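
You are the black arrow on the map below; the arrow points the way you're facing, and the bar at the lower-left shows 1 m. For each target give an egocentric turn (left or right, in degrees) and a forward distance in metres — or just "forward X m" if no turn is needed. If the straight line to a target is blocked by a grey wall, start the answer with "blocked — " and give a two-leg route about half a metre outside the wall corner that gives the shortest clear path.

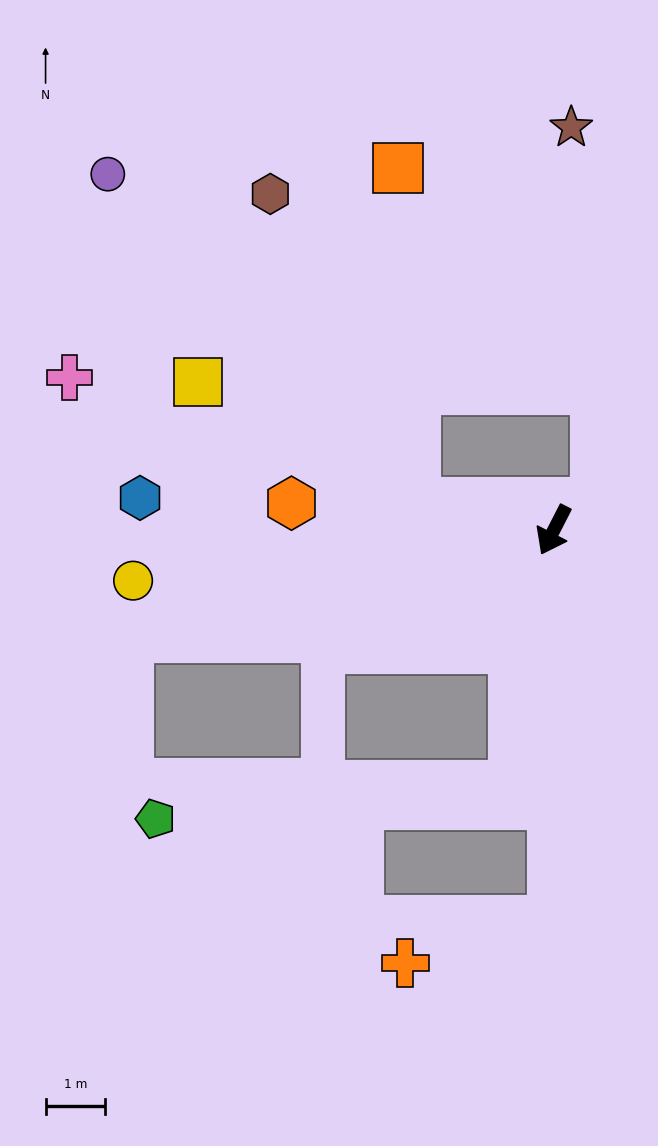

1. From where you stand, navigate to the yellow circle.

turn right 56°, forward 7.1 m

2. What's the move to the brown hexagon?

blocked — turn right 74°, forward 2.4 m, then turn right 54°, forward 5.7 m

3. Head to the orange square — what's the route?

blocked — turn right 74°, forward 2.4 m, then turn right 76°, forward 5.6 m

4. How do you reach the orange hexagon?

turn right 69°, forward 4.4 m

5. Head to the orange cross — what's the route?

blocked — turn left 27°, forward 6.5 m, then turn right 74°, forward 2.6 m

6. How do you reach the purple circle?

blocked — turn right 74°, forward 2.4 m, then turn right 36°, forward 7.5 m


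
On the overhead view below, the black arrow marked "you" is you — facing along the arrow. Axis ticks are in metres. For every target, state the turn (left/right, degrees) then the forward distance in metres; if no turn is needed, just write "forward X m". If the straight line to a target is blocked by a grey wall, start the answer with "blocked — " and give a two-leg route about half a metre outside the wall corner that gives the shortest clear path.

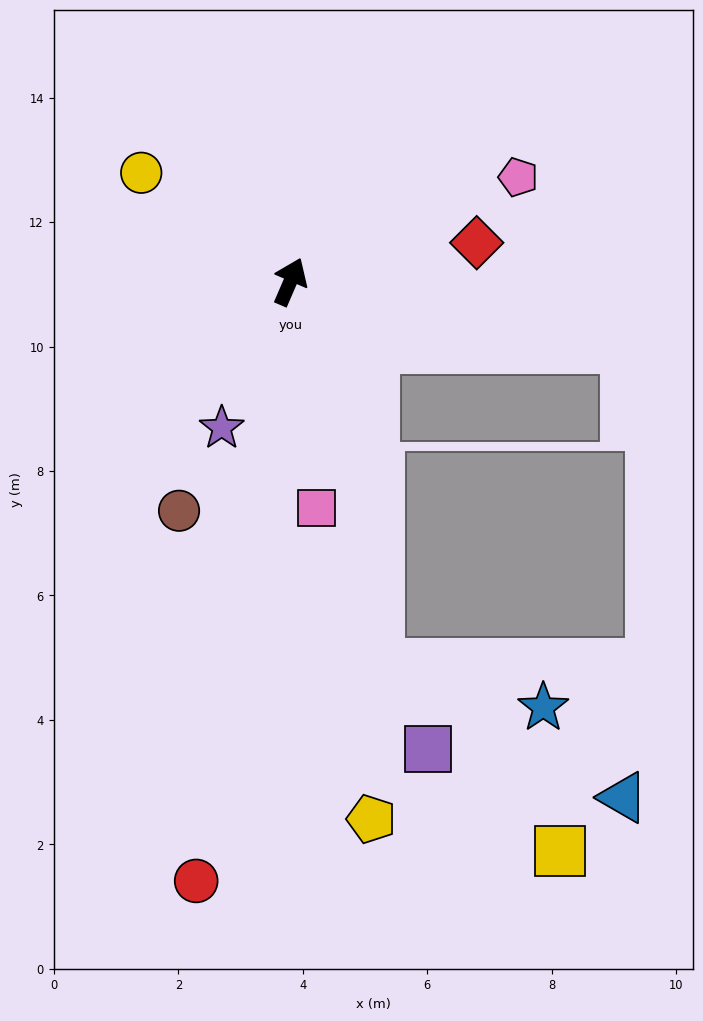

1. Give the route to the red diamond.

turn right 55°, forward 3.1 m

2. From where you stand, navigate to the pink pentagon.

turn right 42°, forward 4.0 m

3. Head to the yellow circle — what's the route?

turn left 77°, forward 3.0 m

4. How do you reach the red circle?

turn right 166°, forward 9.8 m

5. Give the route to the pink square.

turn right 150°, forward 3.7 m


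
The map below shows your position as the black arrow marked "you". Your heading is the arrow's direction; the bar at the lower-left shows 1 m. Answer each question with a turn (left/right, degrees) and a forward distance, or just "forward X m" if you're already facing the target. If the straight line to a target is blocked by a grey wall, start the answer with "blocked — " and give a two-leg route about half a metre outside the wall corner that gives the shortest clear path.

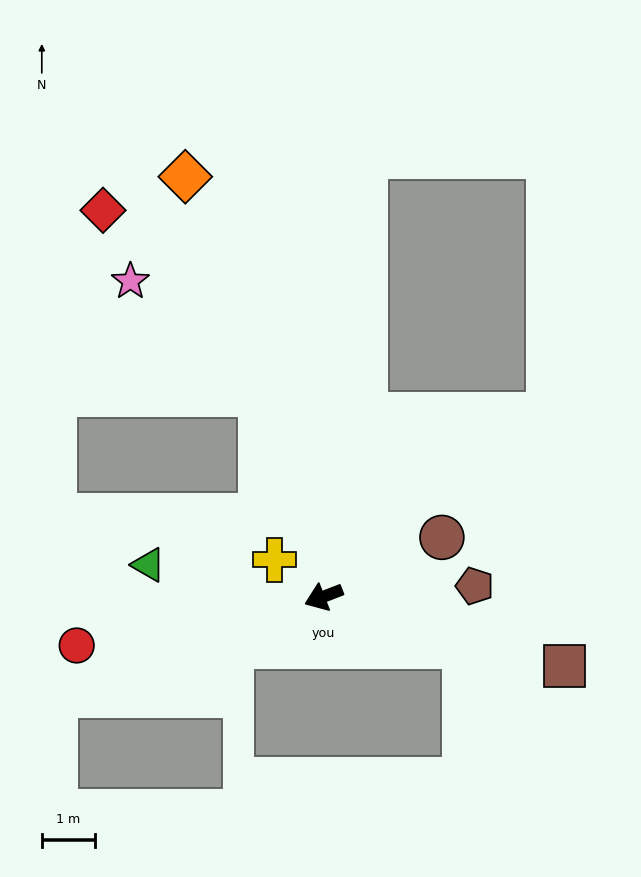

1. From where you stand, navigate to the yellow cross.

turn right 58°, forward 1.2 m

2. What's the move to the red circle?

turn right 10°, forward 4.8 m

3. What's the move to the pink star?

blocked — turn right 94°, forward 4.0 m, then turn left 32°, forward 3.3 m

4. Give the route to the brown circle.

turn right 175°, forward 2.5 m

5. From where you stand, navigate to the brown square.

turn left 143°, forward 4.8 m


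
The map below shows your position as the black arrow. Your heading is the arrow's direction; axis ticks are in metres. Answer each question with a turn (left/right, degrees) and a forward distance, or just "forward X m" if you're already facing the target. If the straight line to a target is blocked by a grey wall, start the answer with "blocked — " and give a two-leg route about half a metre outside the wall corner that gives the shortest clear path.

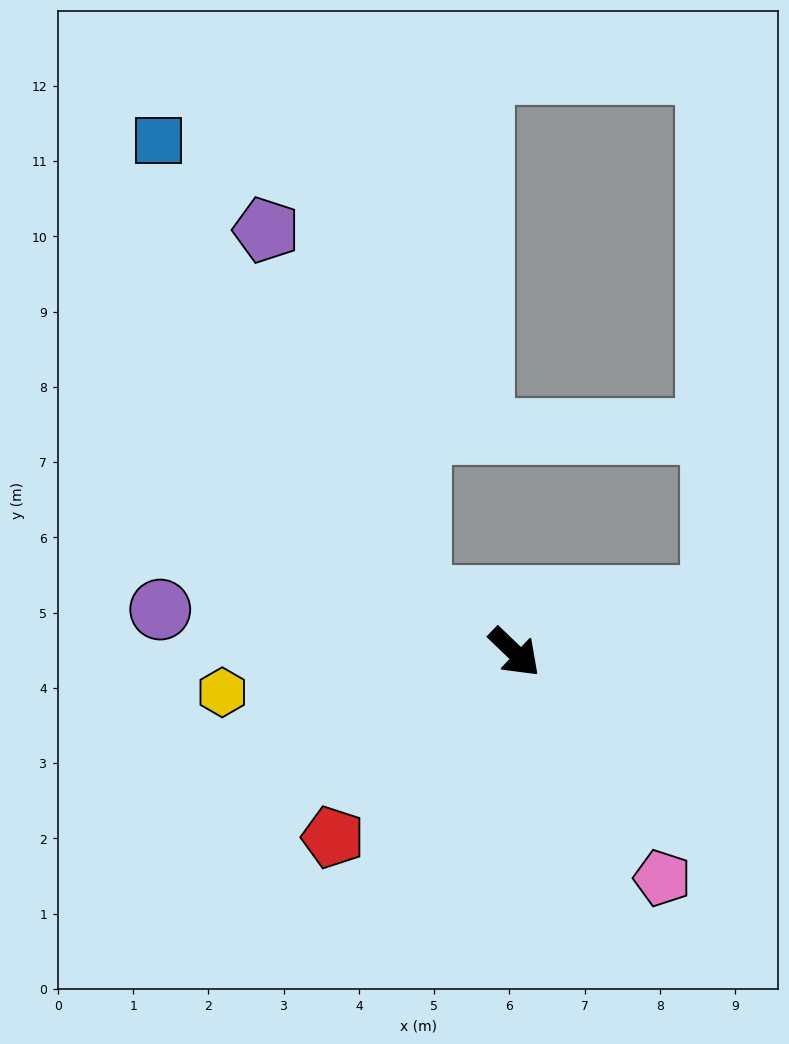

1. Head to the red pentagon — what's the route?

turn right 91°, forward 3.4 m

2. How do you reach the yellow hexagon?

turn right 128°, forward 3.9 m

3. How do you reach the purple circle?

turn right 143°, forward 4.7 m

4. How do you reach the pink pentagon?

turn right 13°, forward 3.6 m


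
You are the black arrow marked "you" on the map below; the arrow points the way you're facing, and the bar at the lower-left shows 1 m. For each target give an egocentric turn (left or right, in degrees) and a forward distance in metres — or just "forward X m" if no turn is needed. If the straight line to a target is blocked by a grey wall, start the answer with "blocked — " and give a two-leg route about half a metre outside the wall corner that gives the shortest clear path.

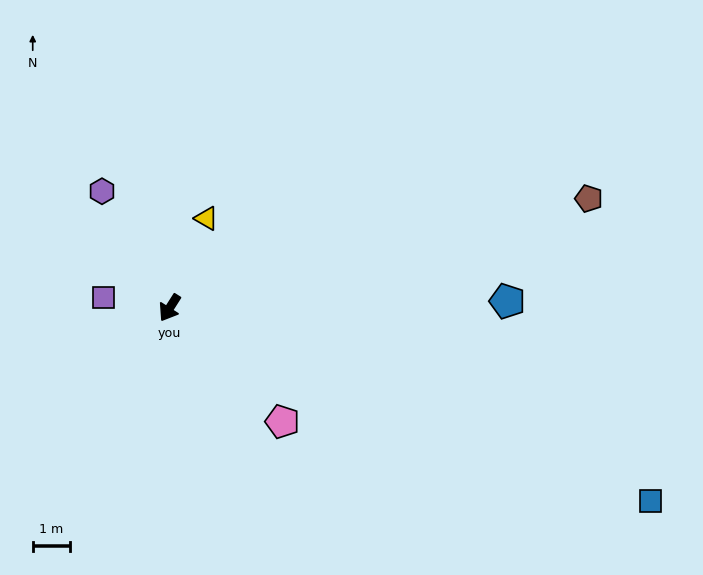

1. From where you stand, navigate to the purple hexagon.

turn right 118°, forward 3.6 m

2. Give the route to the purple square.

turn right 67°, forward 1.8 m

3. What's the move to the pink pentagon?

turn left 77°, forward 4.2 m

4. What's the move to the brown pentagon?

turn left 137°, forward 11.5 m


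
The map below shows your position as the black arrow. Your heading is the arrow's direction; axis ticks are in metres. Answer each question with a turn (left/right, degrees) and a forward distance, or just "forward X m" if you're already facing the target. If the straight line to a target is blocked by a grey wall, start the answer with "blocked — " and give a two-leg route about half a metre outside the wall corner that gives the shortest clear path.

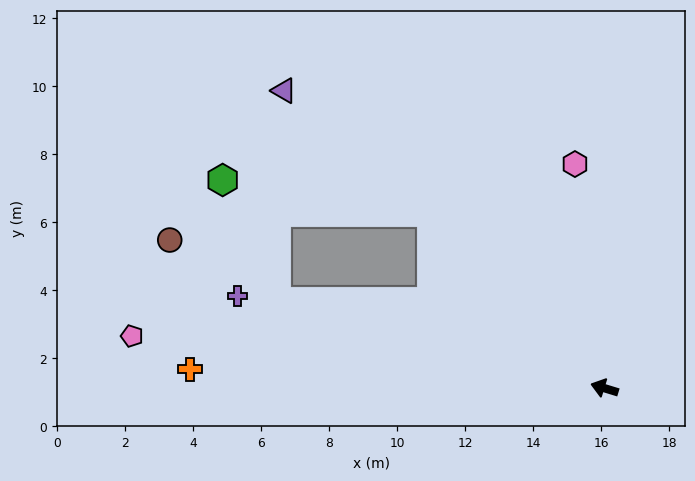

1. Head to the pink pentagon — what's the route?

turn left 11°, forward 14.0 m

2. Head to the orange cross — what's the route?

turn left 14°, forward 12.2 m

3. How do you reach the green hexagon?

blocked — turn right 28°, forward 7.3 m, then turn left 36°, forward 6.2 m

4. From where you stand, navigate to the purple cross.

turn left 3°, forward 11.1 m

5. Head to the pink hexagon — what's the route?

turn right 66°, forward 6.7 m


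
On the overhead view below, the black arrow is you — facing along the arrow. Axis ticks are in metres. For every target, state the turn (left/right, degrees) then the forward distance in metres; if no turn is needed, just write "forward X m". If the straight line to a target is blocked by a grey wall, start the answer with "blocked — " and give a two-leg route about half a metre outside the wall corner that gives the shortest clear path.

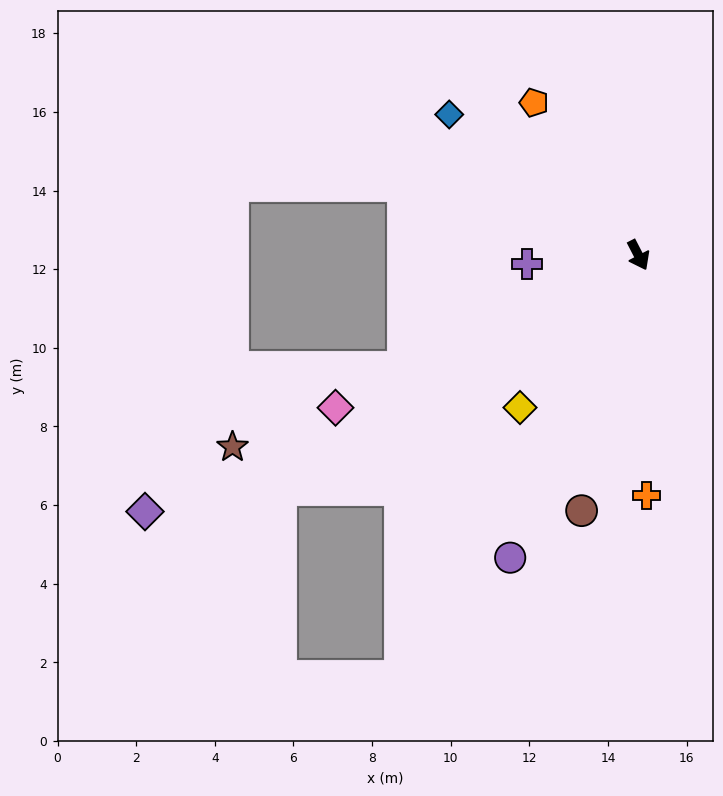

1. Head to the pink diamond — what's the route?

turn right 91°, forward 8.6 m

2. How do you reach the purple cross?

turn right 113°, forward 2.8 m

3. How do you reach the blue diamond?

turn right 154°, forward 6.0 m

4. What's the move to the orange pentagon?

turn right 173°, forward 4.7 m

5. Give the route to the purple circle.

turn right 50°, forward 8.4 m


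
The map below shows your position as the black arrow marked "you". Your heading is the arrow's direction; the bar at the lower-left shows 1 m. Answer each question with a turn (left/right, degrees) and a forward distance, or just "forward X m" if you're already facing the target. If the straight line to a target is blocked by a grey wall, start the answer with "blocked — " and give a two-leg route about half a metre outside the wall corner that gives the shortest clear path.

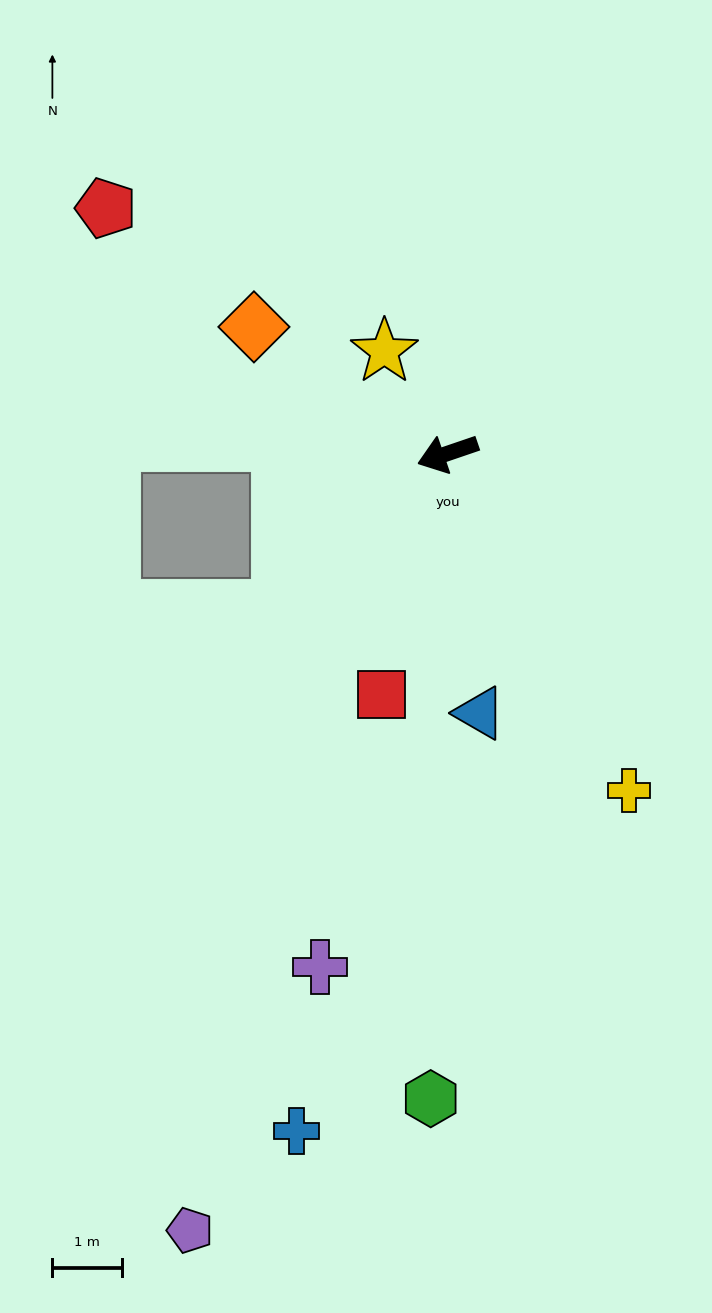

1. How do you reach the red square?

turn left 56°, forward 3.6 m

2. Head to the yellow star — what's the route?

turn right 77°, forward 1.7 m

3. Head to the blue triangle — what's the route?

turn left 78°, forward 3.8 m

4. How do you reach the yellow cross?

turn left 99°, forward 5.5 m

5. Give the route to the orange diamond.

turn right 52°, forward 3.3 m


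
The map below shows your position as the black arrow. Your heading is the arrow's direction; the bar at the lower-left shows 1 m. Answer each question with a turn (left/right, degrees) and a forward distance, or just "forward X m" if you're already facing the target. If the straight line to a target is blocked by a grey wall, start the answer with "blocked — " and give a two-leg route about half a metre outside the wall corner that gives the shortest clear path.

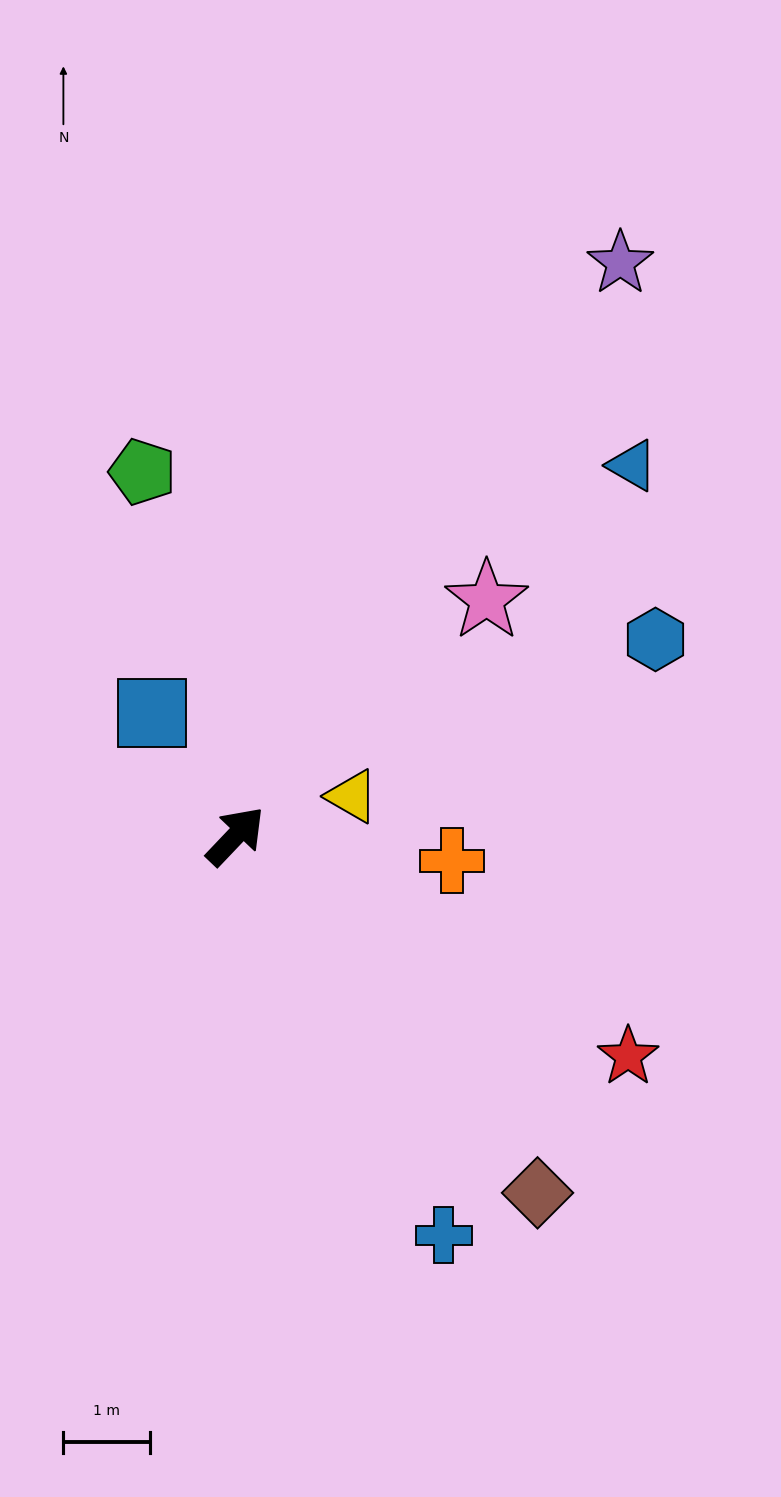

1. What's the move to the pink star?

turn right 3°, forward 4.0 m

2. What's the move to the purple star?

turn left 10°, forward 7.9 m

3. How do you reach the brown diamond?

turn right 96°, forward 5.4 m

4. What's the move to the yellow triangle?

turn right 28°, forward 1.4 m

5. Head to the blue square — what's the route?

turn left 78°, forward 1.7 m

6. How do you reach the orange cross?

turn right 53°, forward 2.5 m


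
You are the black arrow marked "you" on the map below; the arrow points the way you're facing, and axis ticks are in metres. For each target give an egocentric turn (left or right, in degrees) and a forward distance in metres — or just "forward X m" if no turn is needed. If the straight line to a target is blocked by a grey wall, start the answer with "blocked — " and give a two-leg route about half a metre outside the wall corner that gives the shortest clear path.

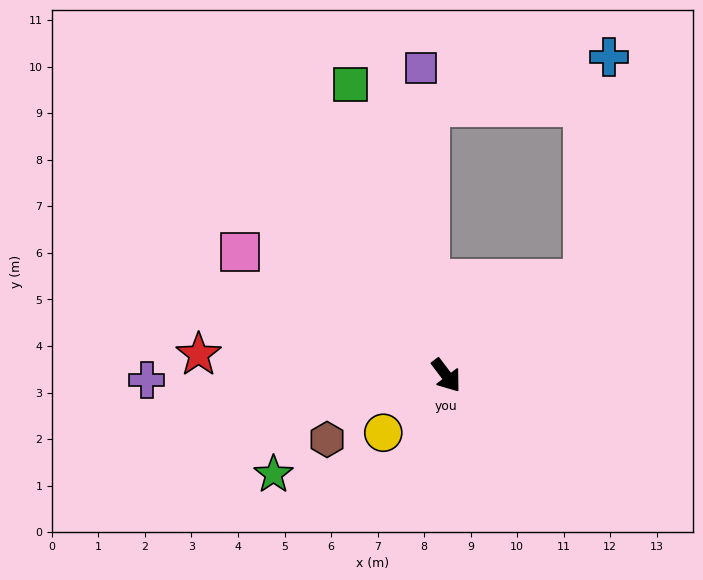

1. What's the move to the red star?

turn right 132°, forward 5.3 m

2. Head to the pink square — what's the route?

turn right 158°, forward 5.2 m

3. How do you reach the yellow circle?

turn right 85°, forward 1.8 m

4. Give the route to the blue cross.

blocked — turn left 88°, forward 3.6 m, then turn left 48°, forward 4.8 m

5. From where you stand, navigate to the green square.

turn left 161°, forward 6.6 m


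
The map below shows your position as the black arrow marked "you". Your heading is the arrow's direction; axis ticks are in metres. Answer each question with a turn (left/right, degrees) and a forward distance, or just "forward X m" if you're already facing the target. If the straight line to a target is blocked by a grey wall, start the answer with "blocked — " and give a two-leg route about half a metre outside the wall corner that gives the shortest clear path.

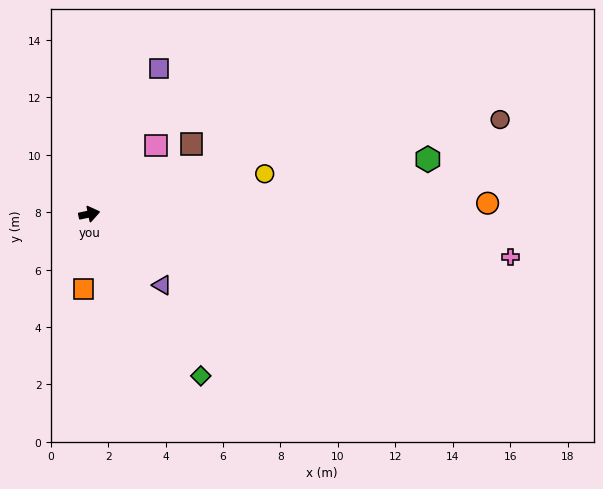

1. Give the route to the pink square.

turn left 34°, forward 3.3 m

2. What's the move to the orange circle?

turn right 10°, forward 13.9 m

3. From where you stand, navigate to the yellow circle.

forward 6.3 m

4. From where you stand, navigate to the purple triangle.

turn right 56°, forward 3.5 m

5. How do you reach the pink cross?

turn right 18°, forward 14.7 m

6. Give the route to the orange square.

turn right 106°, forward 2.6 m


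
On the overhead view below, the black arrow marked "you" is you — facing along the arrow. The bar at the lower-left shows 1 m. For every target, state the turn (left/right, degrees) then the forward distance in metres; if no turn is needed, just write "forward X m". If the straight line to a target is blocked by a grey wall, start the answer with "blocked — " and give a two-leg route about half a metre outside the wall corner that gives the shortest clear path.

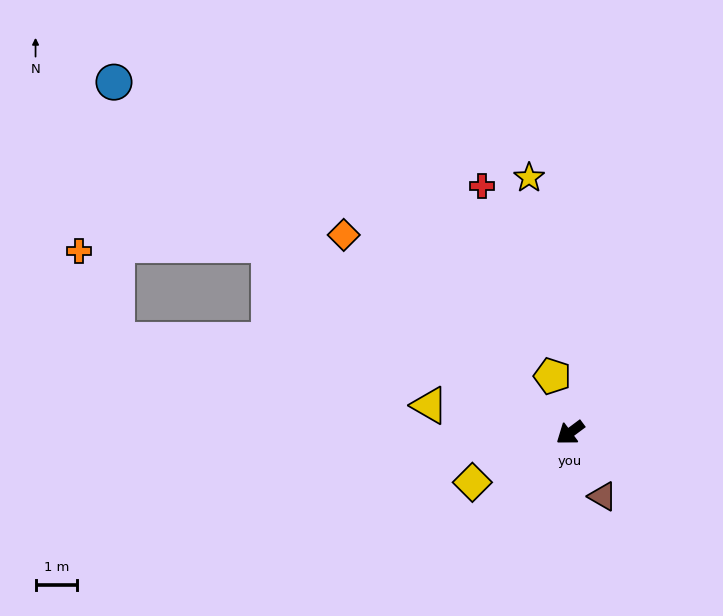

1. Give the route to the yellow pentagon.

turn right 109°, forward 1.4 m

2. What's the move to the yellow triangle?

turn right 48°, forward 3.4 m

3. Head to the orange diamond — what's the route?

turn right 78°, forward 7.2 m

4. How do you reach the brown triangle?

turn left 80°, forward 1.7 m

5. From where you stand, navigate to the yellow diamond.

turn right 10°, forward 2.6 m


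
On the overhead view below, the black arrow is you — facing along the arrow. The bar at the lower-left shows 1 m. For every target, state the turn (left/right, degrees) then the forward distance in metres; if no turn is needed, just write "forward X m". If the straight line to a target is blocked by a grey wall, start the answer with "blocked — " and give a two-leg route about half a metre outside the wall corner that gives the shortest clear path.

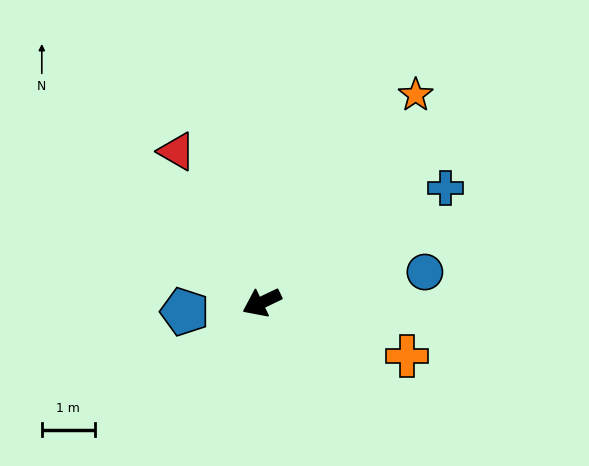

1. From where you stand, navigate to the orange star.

turn right 152°, forward 4.9 m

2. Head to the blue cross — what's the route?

turn right 174°, forward 4.1 m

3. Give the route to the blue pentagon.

turn right 19°, forward 1.5 m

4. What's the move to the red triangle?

turn right 86°, forward 3.3 m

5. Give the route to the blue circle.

turn left 165°, forward 3.1 m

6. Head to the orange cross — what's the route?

turn left 134°, forward 2.9 m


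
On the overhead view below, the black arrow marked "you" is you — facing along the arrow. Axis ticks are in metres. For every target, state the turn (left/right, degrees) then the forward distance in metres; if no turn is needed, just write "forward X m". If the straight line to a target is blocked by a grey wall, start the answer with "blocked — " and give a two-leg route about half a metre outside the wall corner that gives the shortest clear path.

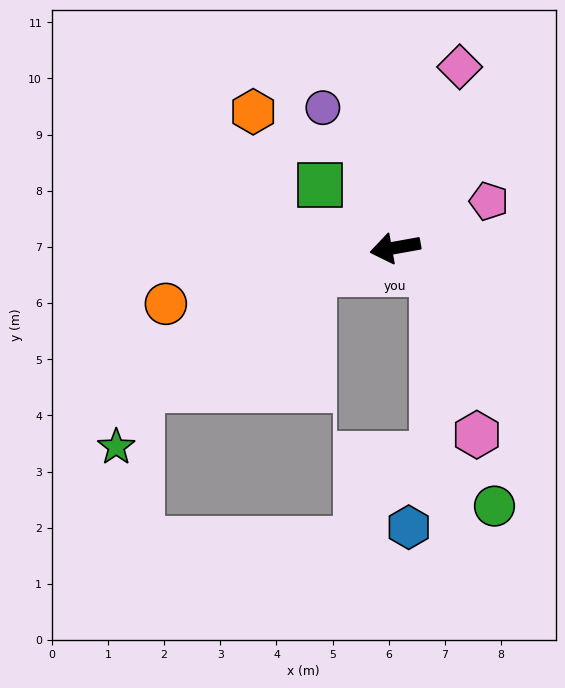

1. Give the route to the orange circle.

turn left 4°, forward 4.2 m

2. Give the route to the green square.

turn right 50°, forward 1.7 m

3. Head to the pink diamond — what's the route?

turn right 120°, forward 3.4 m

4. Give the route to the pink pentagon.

turn right 164°, forward 1.9 m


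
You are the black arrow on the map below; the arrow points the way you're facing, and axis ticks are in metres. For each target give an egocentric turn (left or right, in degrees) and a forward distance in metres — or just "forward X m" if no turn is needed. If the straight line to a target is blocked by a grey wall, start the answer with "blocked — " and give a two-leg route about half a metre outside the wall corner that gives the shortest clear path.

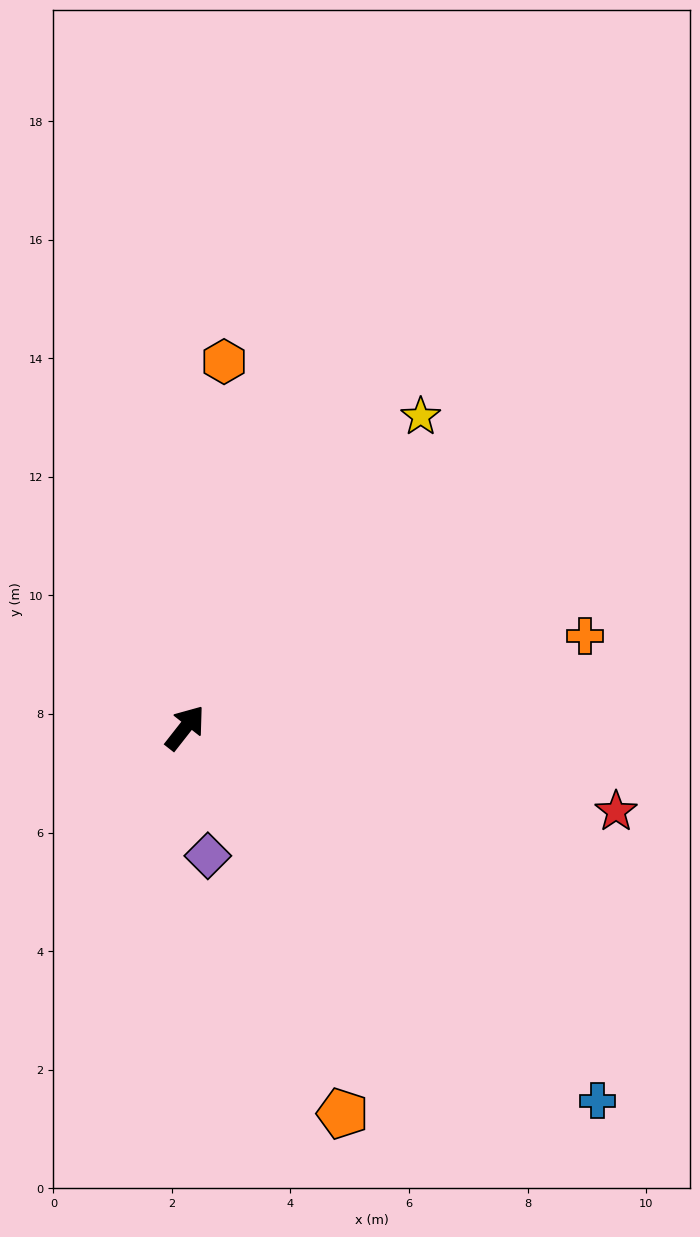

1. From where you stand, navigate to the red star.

turn right 63°, forward 7.4 m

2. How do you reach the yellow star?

forward 6.6 m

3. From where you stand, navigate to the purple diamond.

turn right 132°, forward 2.2 m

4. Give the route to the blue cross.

turn right 94°, forward 9.4 m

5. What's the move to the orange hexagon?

turn left 32°, forward 6.2 m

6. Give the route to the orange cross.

turn right 39°, forward 6.9 m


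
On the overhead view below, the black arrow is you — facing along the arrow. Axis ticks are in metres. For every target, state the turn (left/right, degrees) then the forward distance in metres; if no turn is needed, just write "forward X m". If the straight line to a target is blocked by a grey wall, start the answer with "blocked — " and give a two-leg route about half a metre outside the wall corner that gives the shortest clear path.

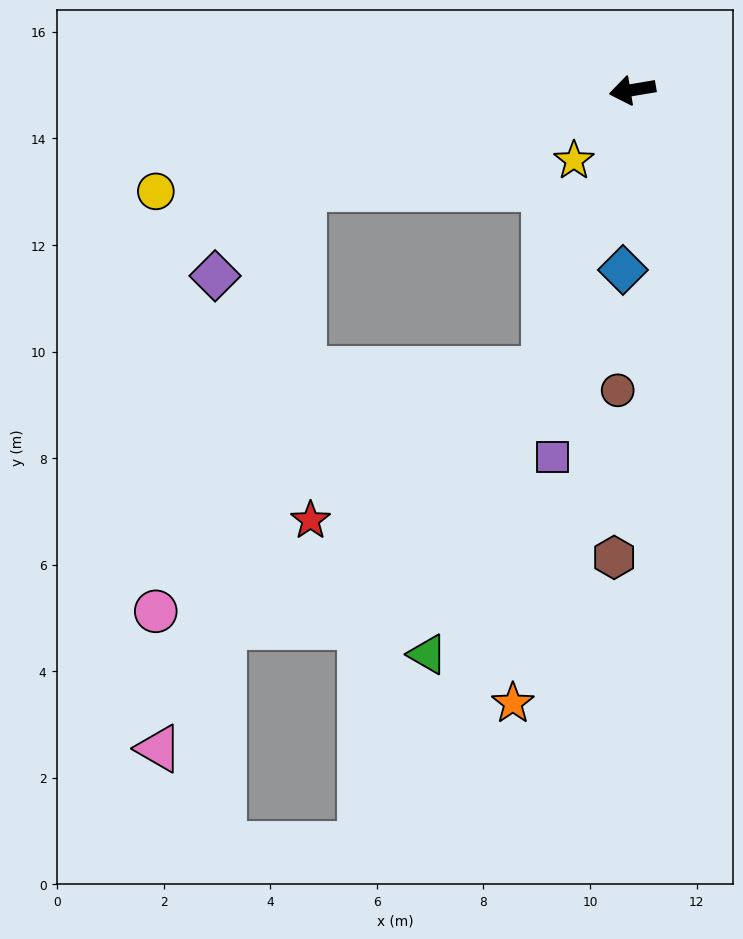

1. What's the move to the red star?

blocked — turn left 63°, forward 5.5 m, then turn right 40°, forward 5.2 m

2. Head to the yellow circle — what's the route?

turn left 2°, forward 9.1 m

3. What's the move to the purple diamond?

blocked — turn left 7°, forward 6.4 m, then turn left 28°, forward 2.3 m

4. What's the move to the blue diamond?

turn left 77°, forward 3.4 m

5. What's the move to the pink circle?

blocked — turn left 7°, forward 6.4 m, then turn left 54°, forward 8.4 m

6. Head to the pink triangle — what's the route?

blocked — turn left 7°, forward 6.4 m, then turn left 59°, forward 10.9 m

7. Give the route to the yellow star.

turn left 41°, forward 1.7 m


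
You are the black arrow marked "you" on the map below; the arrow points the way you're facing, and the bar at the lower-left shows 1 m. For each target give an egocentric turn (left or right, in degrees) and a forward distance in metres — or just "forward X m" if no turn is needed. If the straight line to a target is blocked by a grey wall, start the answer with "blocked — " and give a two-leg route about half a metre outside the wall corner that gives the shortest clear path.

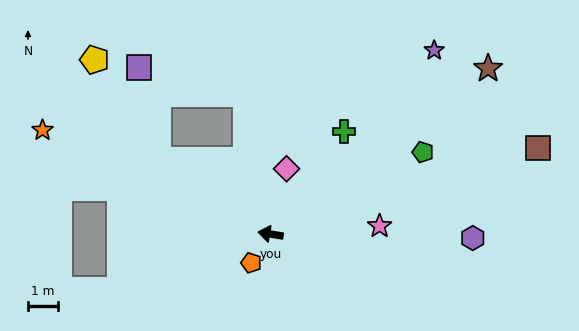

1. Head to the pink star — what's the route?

turn right 167°, forward 3.6 m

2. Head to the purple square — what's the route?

blocked — turn right 24°, forward 4.4 m, then turn right 45°, forward 3.1 m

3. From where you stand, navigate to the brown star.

turn right 133°, forward 9.0 m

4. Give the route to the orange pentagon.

turn left 65°, forward 1.1 m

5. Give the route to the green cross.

turn right 116°, forward 4.1 m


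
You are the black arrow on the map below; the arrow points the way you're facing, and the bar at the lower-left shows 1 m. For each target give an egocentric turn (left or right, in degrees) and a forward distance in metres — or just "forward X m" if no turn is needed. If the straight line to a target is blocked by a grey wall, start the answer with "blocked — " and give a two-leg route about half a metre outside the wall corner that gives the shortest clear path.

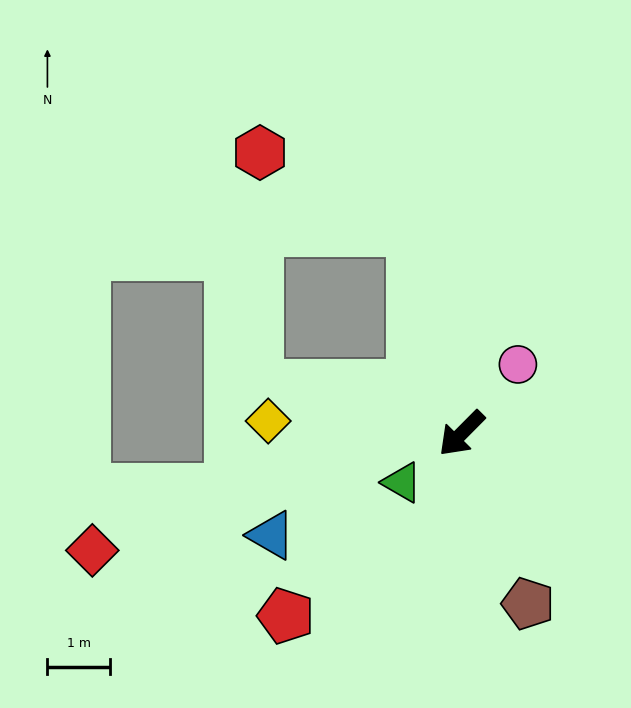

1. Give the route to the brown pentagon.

turn left 66°, forward 2.9 m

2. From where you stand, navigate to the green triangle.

turn right 6°, forward 1.2 m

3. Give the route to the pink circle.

turn right 174°, forward 1.4 m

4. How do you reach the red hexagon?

blocked — turn right 122°, forward 3.4 m, then turn left 50°, forward 2.7 m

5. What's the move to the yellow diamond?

turn right 49°, forward 3.1 m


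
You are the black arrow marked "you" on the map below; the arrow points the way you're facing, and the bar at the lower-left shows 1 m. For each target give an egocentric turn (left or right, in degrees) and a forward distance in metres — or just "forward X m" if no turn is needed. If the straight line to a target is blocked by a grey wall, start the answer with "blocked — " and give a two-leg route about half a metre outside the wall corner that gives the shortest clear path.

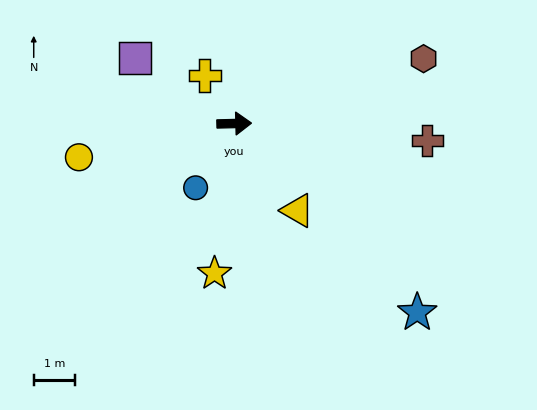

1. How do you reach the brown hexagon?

turn left 17°, forward 4.8 m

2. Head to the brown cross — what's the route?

turn right 6°, forward 4.7 m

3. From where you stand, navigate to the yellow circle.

turn right 169°, forward 3.8 m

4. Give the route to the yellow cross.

turn left 120°, forward 1.4 m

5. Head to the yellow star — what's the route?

turn right 99°, forward 3.7 m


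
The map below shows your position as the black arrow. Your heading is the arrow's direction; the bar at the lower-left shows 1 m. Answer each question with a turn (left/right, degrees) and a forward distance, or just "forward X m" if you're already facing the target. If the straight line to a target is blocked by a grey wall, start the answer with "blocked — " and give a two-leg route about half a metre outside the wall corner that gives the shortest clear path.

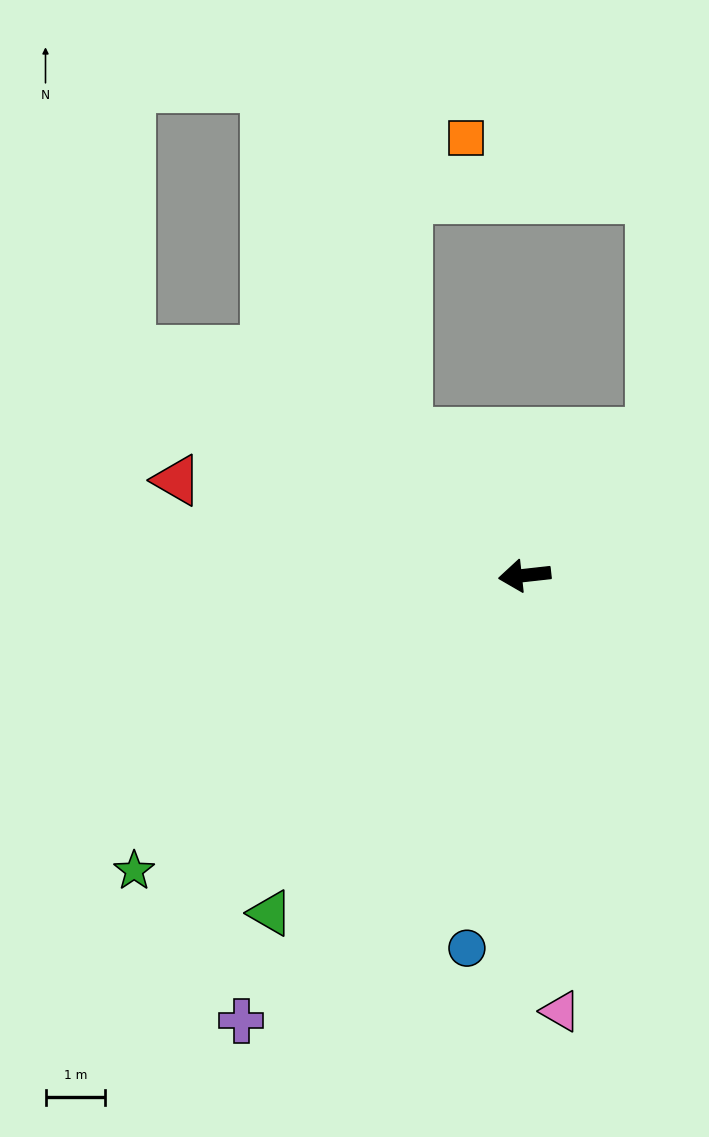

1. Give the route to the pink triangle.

turn left 88°, forward 7.3 m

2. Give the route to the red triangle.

turn right 22°, forward 6.0 m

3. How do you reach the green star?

turn left 31°, forward 8.2 m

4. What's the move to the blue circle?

turn left 75°, forward 6.3 m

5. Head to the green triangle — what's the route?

turn left 47°, forward 7.1 m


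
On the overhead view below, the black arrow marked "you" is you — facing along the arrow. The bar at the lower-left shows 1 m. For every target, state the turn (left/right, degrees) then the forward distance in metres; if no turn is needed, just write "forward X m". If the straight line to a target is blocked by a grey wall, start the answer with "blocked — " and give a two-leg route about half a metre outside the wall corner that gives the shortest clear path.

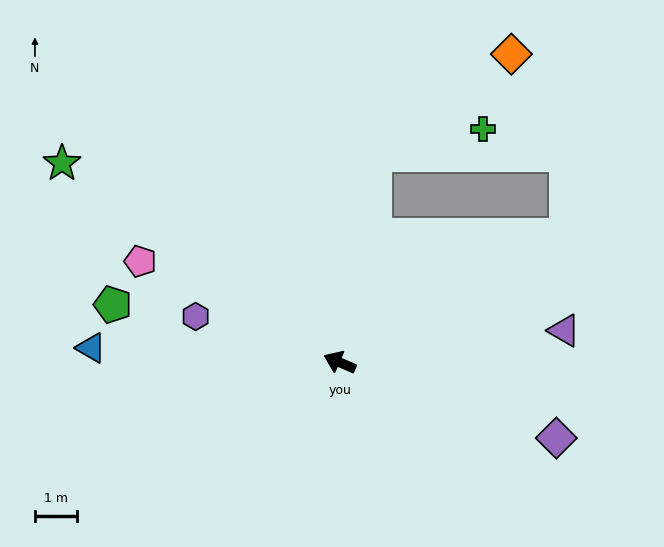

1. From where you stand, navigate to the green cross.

blocked — turn right 76°, forward 5.1 m, then turn right 67°, forward 2.7 m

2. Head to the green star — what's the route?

turn right 12°, forward 8.2 m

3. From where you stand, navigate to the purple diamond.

turn right 176°, forward 5.5 m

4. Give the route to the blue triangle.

turn left 20°, forward 6.0 m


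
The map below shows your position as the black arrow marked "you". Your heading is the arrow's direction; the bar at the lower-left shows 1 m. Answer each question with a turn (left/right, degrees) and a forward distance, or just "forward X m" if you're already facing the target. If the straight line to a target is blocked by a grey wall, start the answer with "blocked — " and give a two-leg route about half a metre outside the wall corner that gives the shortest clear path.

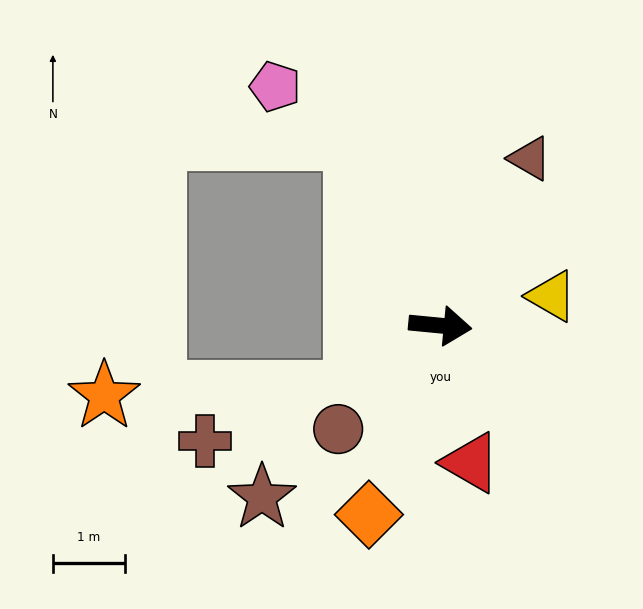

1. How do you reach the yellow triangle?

turn left 20°, forward 1.6 m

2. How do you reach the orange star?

blocked — turn right 137°, forward 1.5 m, then turn right 36°, forward 3.5 m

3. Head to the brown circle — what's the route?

turn right 129°, forward 2.0 m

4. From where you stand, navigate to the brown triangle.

turn left 67°, forward 2.6 m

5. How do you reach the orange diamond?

turn right 105°, forward 2.8 m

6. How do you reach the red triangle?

turn right 72°, forward 1.9 m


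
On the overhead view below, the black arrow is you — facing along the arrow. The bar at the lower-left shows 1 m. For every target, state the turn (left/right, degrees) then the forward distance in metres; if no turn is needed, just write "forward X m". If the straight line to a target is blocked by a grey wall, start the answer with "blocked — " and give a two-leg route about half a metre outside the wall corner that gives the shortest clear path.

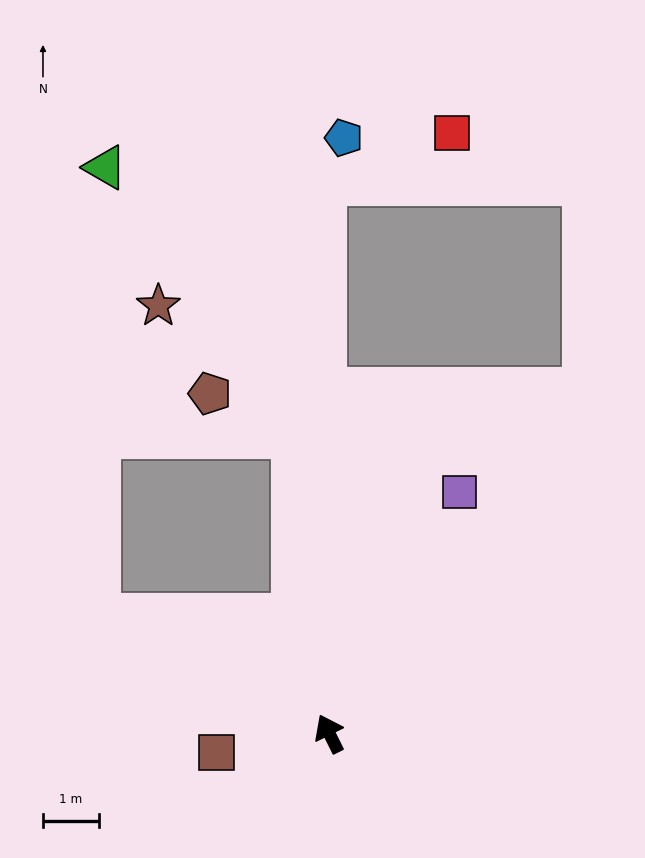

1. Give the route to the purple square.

turn right 55°, forward 4.9 m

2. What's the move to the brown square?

turn left 73°, forward 2.1 m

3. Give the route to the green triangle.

blocked — turn right 20°, forward 5.4 m, then turn left 29°, forward 5.9 m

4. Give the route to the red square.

blocked — turn right 26°, forward 9.9 m, then turn right 70°, forward 2.5 m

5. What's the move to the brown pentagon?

blocked — turn right 20°, forward 5.4 m, then turn left 57°, forward 1.7 m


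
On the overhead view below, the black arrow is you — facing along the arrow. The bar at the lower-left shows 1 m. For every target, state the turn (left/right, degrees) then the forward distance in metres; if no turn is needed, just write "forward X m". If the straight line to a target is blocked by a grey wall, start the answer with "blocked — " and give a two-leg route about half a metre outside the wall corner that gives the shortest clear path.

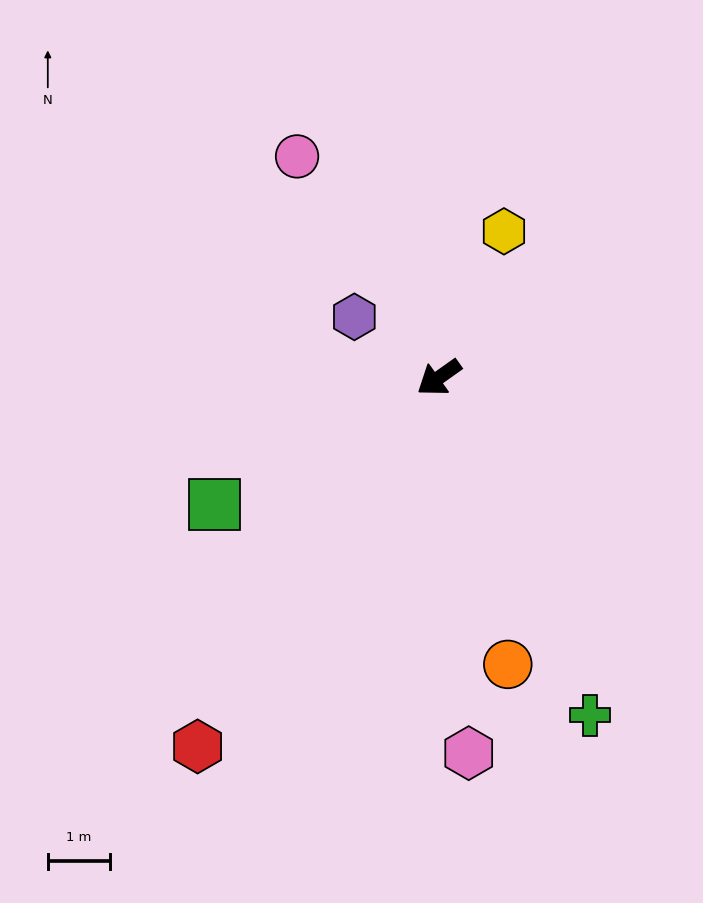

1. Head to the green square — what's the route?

turn right 6°, forward 4.2 m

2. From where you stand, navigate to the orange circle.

turn left 68°, forward 4.8 m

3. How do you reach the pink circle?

turn right 93°, forward 4.2 m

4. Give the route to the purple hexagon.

turn right 71°, forward 1.7 m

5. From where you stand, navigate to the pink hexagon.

turn left 59°, forward 6.1 m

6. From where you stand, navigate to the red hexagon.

turn left 21°, forward 7.1 m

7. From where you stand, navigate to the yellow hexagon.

turn right 149°, forward 2.6 m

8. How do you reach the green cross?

turn left 79°, forward 6.0 m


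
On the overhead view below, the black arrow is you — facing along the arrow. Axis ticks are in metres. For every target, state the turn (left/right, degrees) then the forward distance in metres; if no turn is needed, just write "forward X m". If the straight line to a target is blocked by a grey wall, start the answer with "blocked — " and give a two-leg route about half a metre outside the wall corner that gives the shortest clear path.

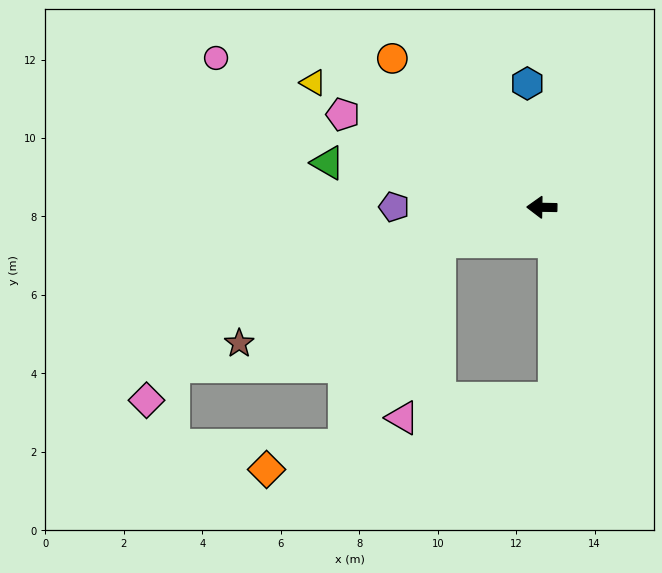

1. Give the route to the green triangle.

turn right 11°, forward 5.6 m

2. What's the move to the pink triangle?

blocked — turn left 20°, forward 2.7 m, then turn left 59°, forward 4.6 m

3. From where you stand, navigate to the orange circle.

turn right 44°, forward 5.4 m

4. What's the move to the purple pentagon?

forward 3.8 m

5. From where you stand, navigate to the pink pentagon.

turn right 24°, forward 5.6 m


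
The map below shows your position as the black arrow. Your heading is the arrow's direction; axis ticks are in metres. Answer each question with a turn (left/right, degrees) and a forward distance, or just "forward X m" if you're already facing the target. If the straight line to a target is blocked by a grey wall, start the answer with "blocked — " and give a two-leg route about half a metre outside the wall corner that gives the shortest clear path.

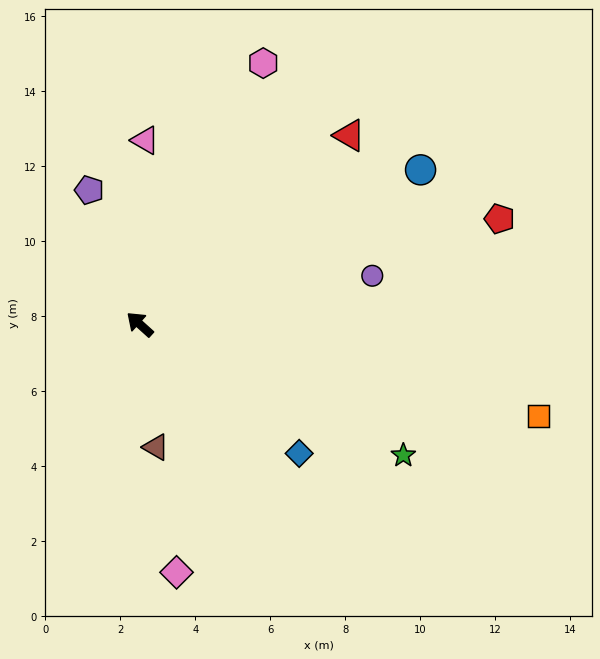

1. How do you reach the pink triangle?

turn right 50°, forward 4.9 m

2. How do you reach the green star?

turn right 164°, forward 7.9 m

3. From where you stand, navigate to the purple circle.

turn right 126°, forward 6.3 m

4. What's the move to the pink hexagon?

turn right 73°, forward 7.7 m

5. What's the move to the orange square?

turn right 151°, forward 10.9 m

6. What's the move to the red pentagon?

turn right 122°, forward 10.0 m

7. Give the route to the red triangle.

turn right 96°, forward 7.5 m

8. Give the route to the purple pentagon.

turn right 27°, forward 3.8 m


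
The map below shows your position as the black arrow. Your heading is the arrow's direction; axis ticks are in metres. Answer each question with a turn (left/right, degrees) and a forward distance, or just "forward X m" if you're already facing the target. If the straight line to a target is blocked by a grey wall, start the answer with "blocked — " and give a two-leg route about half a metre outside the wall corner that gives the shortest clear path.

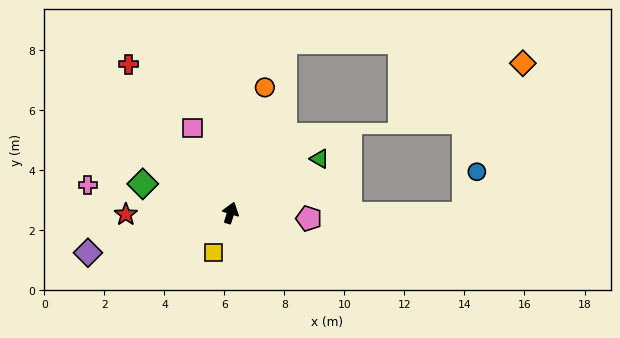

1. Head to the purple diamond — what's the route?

turn left 123°, forward 4.9 m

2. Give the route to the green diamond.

turn left 89°, forward 3.1 m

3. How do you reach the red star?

turn left 108°, forward 3.5 m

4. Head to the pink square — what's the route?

turn left 42°, forward 3.1 m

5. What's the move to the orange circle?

turn left 2°, forward 4.3 m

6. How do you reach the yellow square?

turn left 174°, forward 1.4 m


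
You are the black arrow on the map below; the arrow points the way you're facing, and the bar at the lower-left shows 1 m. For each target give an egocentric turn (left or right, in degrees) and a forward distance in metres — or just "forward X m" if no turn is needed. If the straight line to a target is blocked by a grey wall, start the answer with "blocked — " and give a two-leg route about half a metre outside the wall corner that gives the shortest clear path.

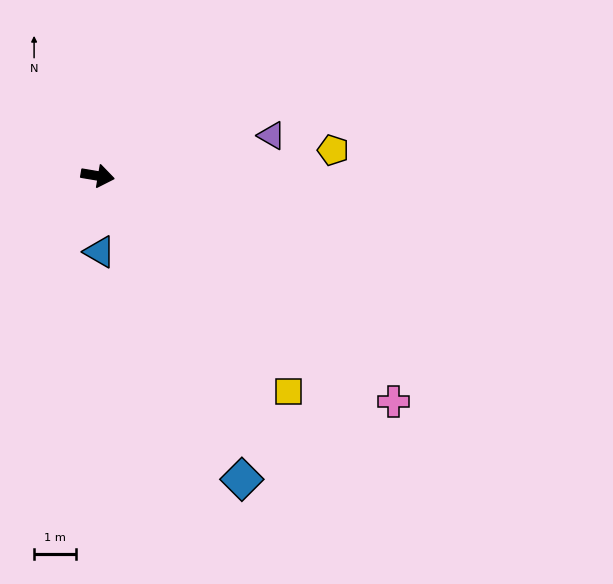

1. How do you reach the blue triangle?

turn right 79°, forward 1.8 m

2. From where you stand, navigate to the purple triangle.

turn left 23°, forward 4.3 m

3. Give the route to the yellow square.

turn right 39°, forward 6.9 m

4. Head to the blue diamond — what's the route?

turn right 55°, forward 8.1 m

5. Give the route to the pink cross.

turn right 28°, forward 8.9 m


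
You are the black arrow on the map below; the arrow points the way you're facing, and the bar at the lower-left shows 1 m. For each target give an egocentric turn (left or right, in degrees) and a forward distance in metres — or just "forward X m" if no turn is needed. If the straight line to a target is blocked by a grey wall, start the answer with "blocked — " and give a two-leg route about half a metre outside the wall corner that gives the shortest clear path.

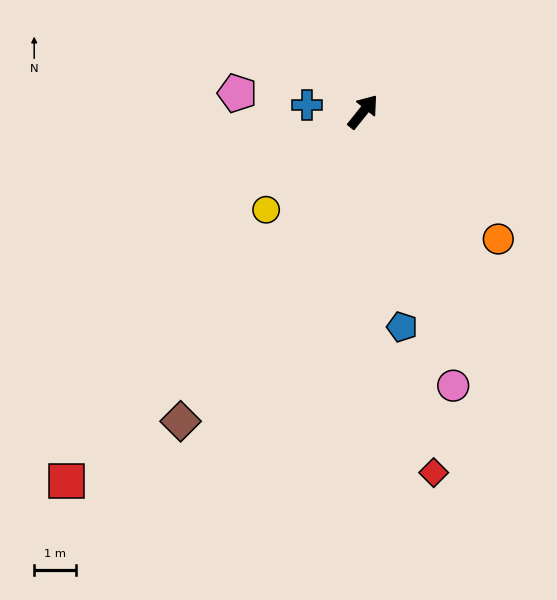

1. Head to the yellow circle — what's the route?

turn left 174°, forward 3.3 m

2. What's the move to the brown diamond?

turn right 172°, forward 8.6 m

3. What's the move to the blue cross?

turn left 122°, forward 1.4 m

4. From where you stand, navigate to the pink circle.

turn right 123°, forward 6.9 m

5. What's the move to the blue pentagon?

turn right 131°, forward 5.2 m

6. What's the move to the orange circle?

turn right 94°, forward 4.5 m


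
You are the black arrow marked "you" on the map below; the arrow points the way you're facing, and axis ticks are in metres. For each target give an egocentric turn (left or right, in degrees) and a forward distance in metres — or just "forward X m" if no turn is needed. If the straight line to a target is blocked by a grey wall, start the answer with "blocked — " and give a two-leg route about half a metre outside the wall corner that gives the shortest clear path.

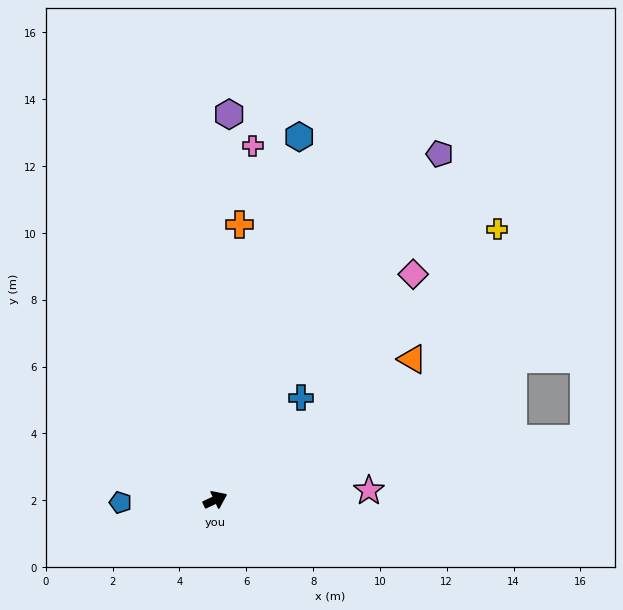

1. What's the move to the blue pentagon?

turn left 156°, forward 2.8 m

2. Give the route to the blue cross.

turn left 25°, forward 4.0 m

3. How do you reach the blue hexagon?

turn left 52°, forward 11.2 m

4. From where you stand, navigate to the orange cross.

turn left 60°, forward 8.3 m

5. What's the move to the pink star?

turn right 22°, forward 4.6 m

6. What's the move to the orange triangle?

turn left 10°, forward 7.2 m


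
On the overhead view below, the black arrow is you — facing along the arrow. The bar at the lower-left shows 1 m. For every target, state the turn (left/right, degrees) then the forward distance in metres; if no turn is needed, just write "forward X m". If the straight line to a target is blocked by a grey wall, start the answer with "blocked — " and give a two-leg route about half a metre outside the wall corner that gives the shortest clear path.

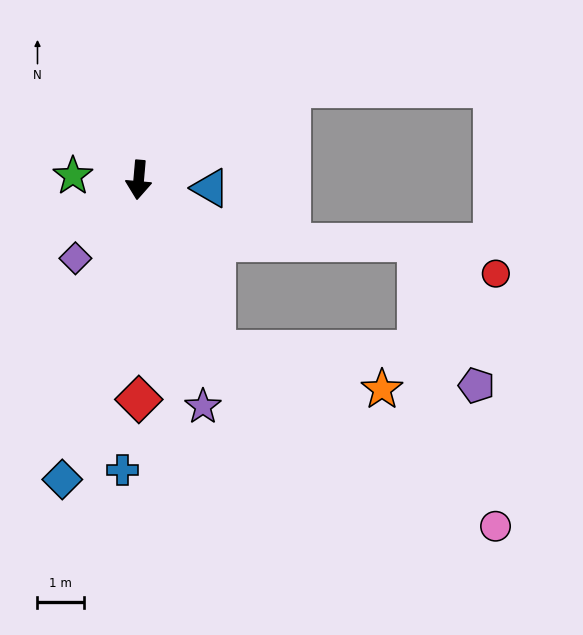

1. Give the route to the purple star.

turn left 21°, forward 5.1 m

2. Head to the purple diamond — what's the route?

turn right 34°, forward 2.2 m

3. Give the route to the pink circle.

blocked — turn left 30°, forward 4.0 m, then turn left 33°, forward 7.1 m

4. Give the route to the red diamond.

turn left 5°, forward 4.7 m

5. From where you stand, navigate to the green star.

turn right 88°, forward 1.4 m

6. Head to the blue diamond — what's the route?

turn right 9°, forward 6.6 m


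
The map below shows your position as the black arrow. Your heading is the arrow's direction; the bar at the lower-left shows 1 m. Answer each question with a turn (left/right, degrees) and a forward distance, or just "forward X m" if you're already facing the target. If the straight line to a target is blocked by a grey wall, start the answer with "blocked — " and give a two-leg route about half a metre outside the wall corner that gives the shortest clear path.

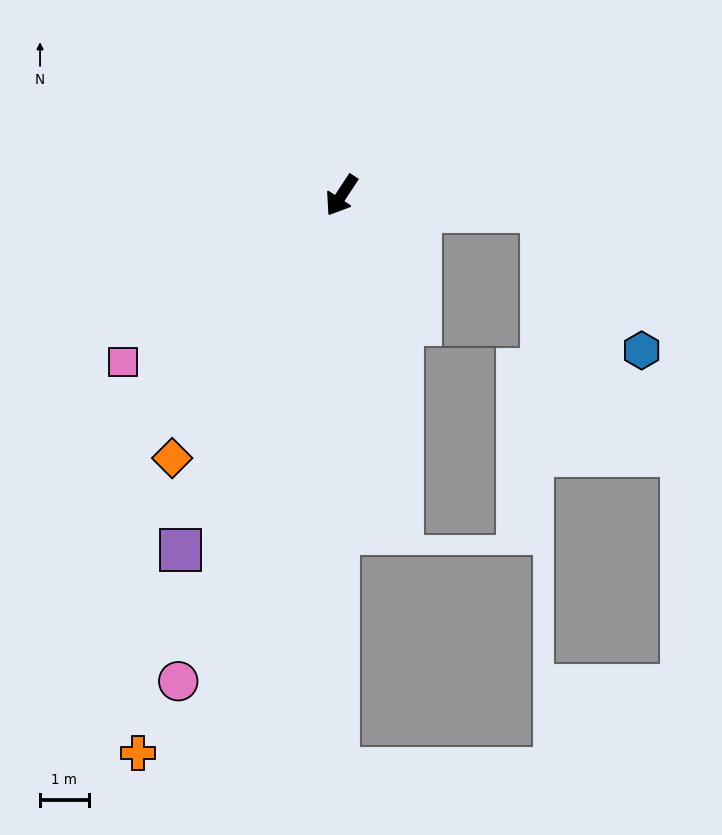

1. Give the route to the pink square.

turn right 19°, forward 5.6 m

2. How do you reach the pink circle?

turn left 15°, forward 10.5 m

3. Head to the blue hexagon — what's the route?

blocked — turn left 118°, forward 4.1 m, then turn right 49°, forward 3.5 m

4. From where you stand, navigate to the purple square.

turn left 9°, forward 8.0 m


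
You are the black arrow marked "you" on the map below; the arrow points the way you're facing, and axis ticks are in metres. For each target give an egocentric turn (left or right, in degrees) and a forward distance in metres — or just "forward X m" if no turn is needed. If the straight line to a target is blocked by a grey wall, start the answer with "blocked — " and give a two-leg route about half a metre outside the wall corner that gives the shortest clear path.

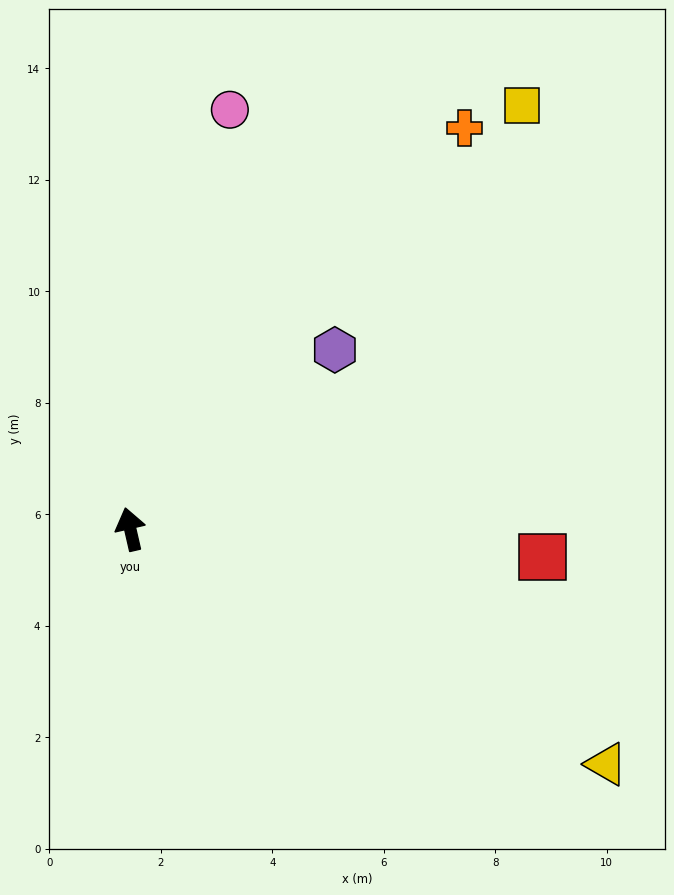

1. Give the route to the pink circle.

turn right 26°, forward 7.7 m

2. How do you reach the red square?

turn right 107°, forward 7.4 m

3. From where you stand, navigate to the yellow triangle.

turn right 129°, forward 9.5 m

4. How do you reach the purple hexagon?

turn right 62°, forward 4.9 m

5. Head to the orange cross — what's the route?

turn right 53°, forward 9.4 m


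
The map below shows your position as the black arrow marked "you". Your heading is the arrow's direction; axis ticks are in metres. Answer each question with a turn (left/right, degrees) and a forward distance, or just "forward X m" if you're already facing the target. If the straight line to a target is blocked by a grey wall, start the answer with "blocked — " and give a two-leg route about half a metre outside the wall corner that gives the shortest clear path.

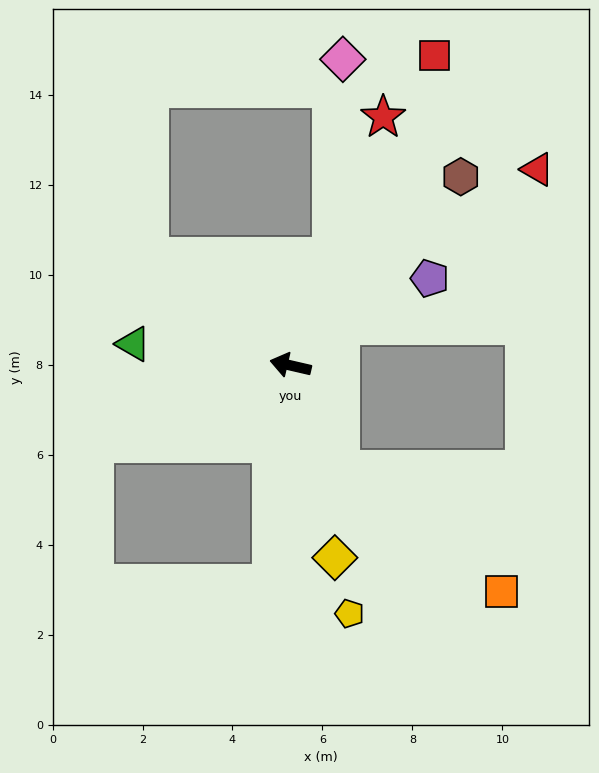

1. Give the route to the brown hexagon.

turn right 119°, forward 5.7 m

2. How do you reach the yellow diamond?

turn left 116°, forward 4.4 m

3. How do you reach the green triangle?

turn left 5°, forward 3.5 m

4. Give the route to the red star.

turn right 97°, forward 5.9 m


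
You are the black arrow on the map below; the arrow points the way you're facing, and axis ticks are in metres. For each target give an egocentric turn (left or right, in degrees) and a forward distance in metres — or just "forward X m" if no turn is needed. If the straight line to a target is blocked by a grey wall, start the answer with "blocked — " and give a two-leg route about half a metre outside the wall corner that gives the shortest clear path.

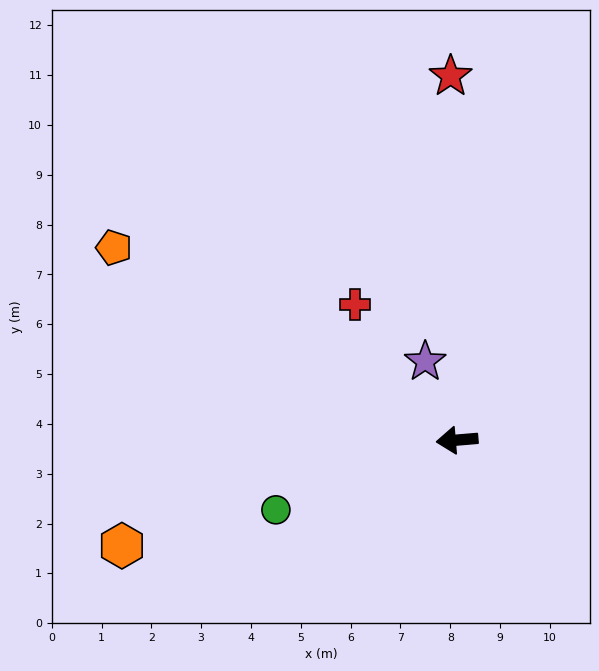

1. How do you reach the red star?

turn right 94°, forward 7.3 m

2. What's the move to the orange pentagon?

turn right 34°, forward 7.9 m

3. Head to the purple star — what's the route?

turn right 73°, forward 1.7 m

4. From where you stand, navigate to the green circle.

turn left 16°, forward 3.9 m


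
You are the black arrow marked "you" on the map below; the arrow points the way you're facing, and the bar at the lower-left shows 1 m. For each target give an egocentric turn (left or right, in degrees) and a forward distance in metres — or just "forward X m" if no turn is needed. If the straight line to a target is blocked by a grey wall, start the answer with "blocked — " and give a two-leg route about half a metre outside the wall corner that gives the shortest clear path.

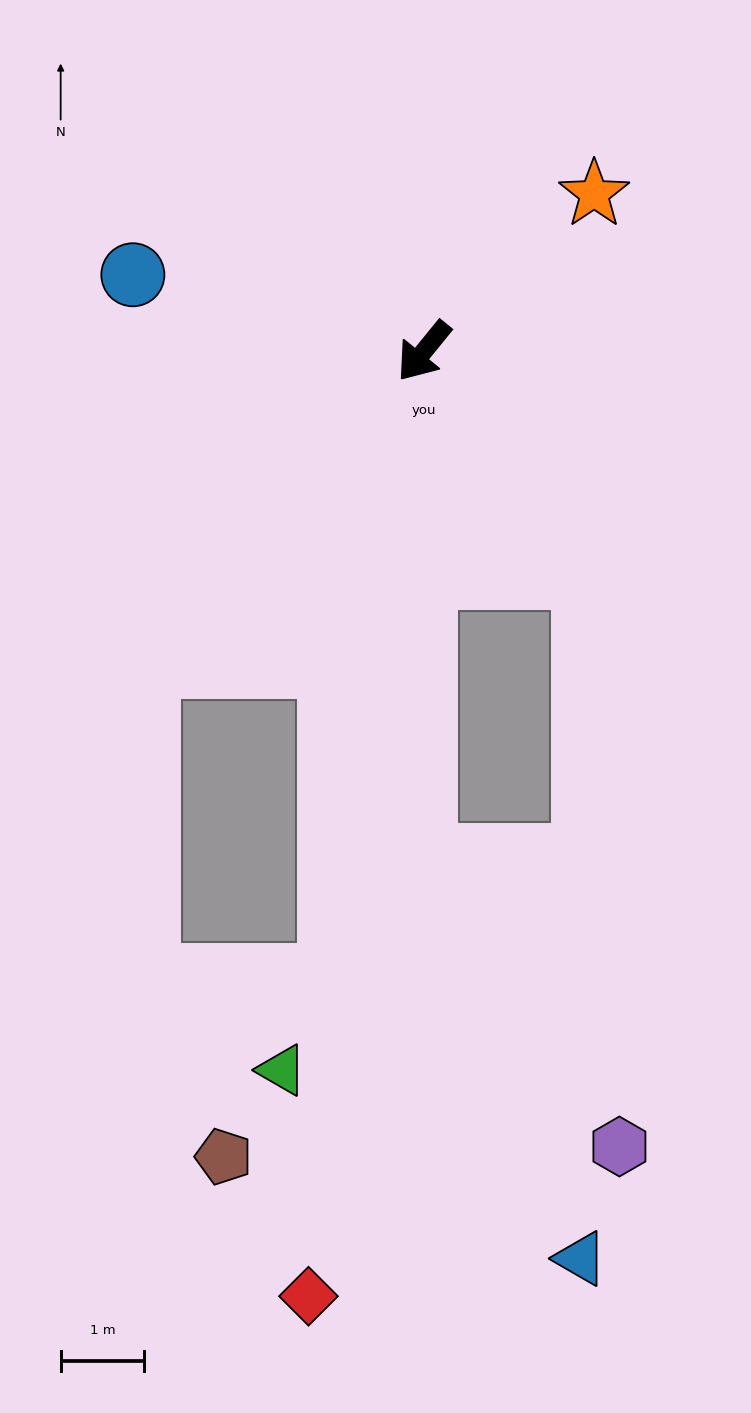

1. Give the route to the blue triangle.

blocked — turn left 39°, forward 6.1 m, then turn left 22°, forward 5.1 m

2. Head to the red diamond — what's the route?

turn left 32°, forward 11.4 m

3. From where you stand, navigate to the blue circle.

turn right 66°, forward 3.6 m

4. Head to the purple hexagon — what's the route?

blocked — turn left 76°, forward 3.3 m, then turn right 34°, forward 6.9 m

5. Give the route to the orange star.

turn left 172°, forward 2.8 m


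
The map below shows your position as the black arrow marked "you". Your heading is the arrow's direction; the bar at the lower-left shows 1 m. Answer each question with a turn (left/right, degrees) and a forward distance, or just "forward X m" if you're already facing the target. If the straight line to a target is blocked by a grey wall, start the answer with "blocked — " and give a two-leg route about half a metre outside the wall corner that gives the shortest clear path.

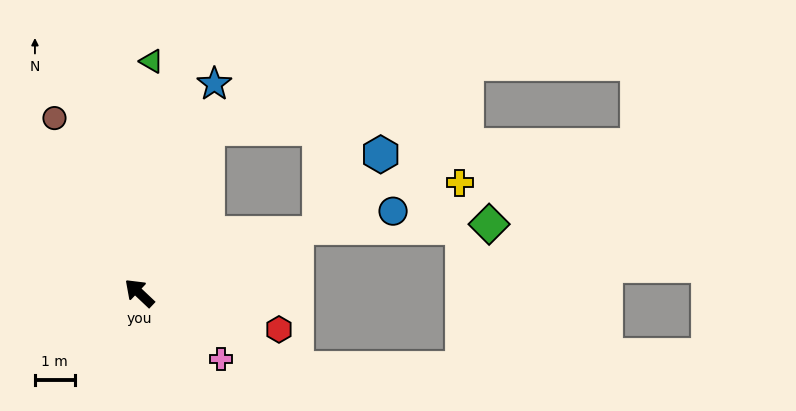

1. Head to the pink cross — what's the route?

turn right 176°, forward 2.6 m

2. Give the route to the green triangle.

turn right 50°, forward 5.8 m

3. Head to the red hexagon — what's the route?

turn right 151°, forward 3.6 m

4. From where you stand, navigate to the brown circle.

turn right 21°, forward 4.9 m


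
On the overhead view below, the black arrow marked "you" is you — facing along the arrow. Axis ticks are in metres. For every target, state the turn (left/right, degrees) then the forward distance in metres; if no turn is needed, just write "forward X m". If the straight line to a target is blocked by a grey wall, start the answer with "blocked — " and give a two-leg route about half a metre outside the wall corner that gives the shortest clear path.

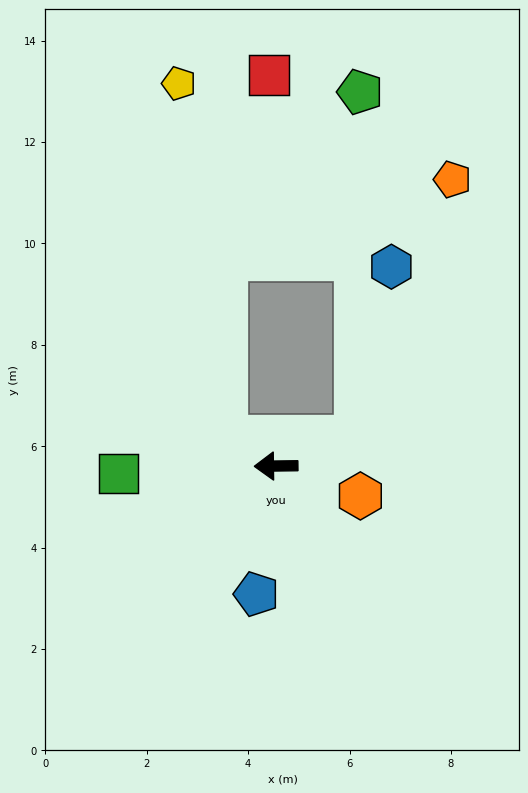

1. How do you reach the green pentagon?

blocked — turn right 161°, forward 1.7 m, then turn left 70°, forward 6.8 m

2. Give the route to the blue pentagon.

turn left 80°, forward 2.6 m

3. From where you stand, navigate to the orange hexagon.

turn left 160°, forward 1.8 m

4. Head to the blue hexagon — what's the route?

blocked — turn right 161°, forward 1.7 m, then turn left 59°, forward 3.4 m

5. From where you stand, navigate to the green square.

turn left 2°, forward 3.1 m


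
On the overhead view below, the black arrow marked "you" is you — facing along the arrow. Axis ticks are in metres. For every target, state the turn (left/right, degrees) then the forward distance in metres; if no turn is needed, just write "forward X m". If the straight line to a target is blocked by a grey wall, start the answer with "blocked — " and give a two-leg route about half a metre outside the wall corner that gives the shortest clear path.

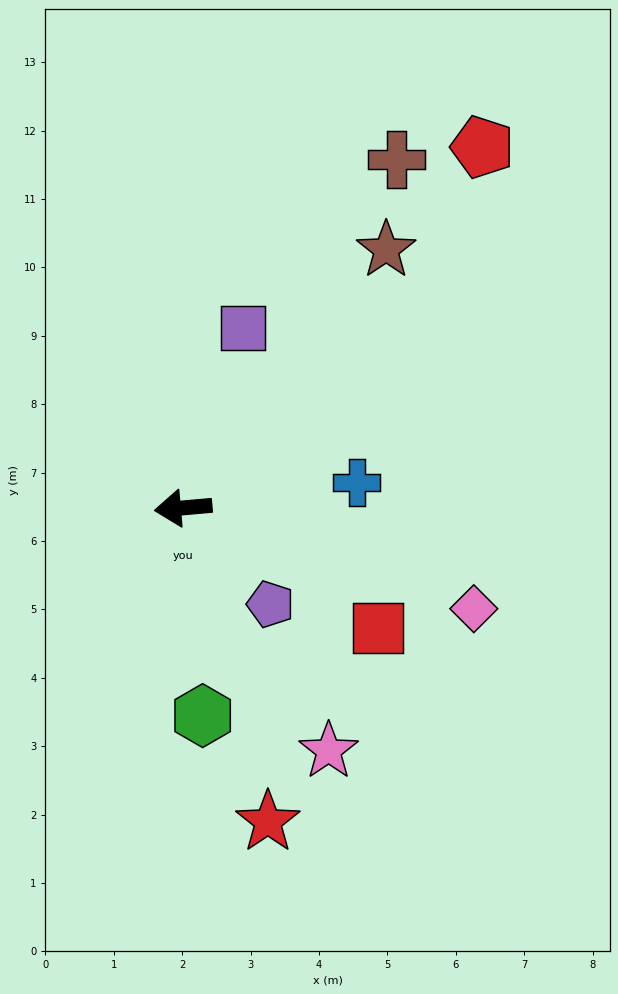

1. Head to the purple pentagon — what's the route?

turn left 127°, forward 1.9 m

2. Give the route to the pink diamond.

turn left 156°, forward 4.5 m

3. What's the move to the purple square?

turn right 113°, forward 2.8 m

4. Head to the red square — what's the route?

turn left 143°, forward 3.3 m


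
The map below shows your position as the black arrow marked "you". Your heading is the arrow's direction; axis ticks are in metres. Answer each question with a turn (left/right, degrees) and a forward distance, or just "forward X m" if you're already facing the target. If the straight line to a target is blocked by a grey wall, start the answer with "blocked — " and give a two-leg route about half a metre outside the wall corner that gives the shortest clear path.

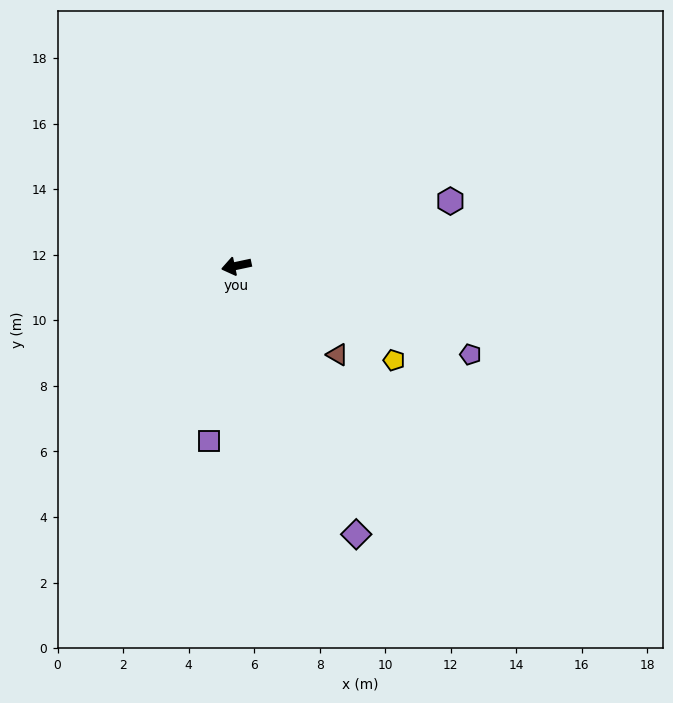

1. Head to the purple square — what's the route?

turn left 69°, forward 5.4 m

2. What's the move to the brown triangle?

turn left 127°, forward 4.1 m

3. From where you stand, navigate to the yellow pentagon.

turn left 137°, forward 5.6 m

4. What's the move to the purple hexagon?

turn right 175°, forward 6.8 m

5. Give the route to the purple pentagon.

turn left 147°, forward 7.6 m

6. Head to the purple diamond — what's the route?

turn left 102°, forward 9.0 m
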